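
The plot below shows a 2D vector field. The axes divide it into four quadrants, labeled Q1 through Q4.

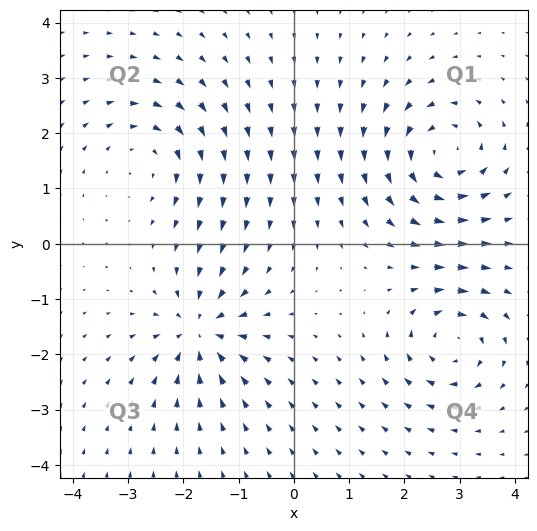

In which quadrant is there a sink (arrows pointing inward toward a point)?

Q3

The sink sits at approximately (-1.7, -1.6), which lies in quadrant Q3. The divergence there is about -6, negative as expected for a sink.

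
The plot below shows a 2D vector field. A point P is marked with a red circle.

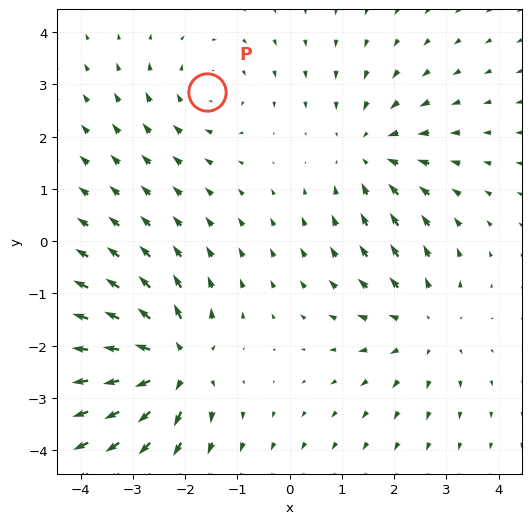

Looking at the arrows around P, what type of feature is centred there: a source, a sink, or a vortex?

At P (-1.6, 2.9) the arrows circulate clockwise. Divergence ≈0, curl about -2 — near-zero divergence with nonzero curl is a vortex.

vortex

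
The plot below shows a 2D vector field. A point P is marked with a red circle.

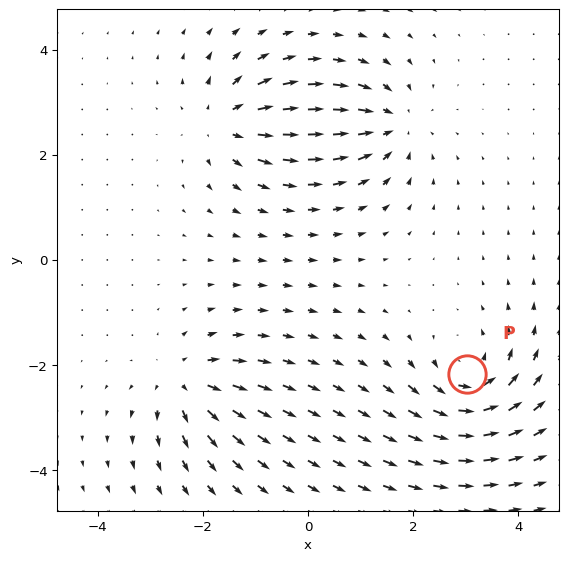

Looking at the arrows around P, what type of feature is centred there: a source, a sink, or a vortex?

At P (3.0, -2.2) the arrows circulate counterclockwise. Divergence ≈0, curl about +5 — near-zero divergence with nonzero curl is a vortex.

vortex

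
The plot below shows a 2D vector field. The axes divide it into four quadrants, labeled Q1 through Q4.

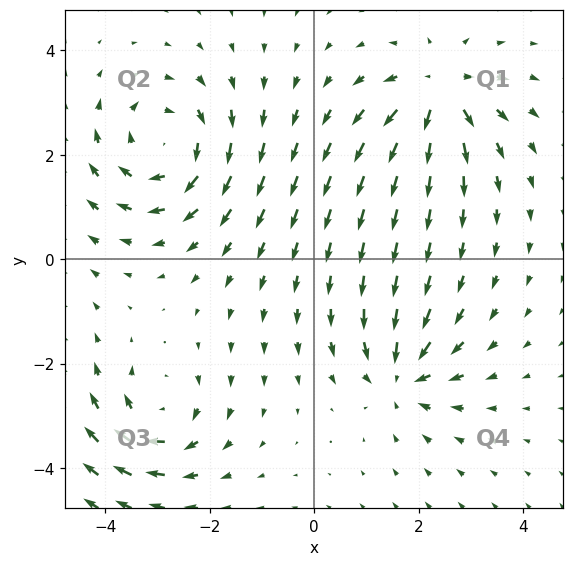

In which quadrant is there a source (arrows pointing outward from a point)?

The source sits at approximately (2.4, 3.2), which lies in quadrant Q1. The divergence there is about +4, positive as expected for a source.

Q1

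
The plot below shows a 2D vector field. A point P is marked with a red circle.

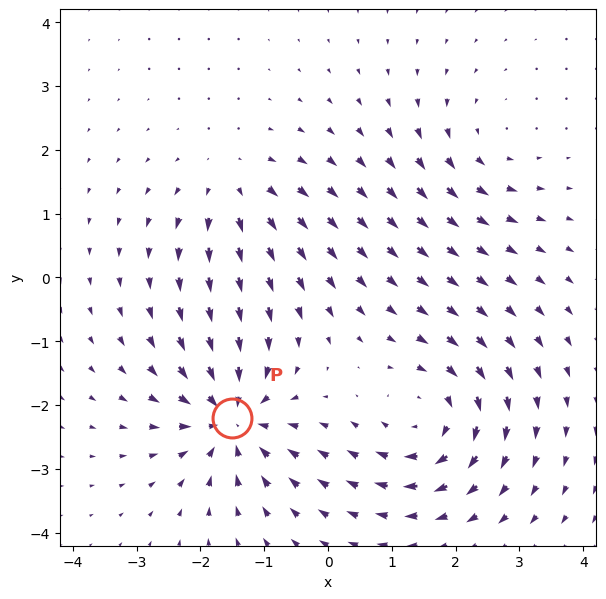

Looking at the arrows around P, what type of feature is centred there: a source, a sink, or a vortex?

At P (-1.5, -2.2) the arrows converge inward. Divergence about -6, curl ≈0 — negative divergence with near-zero curl is a sink.

sink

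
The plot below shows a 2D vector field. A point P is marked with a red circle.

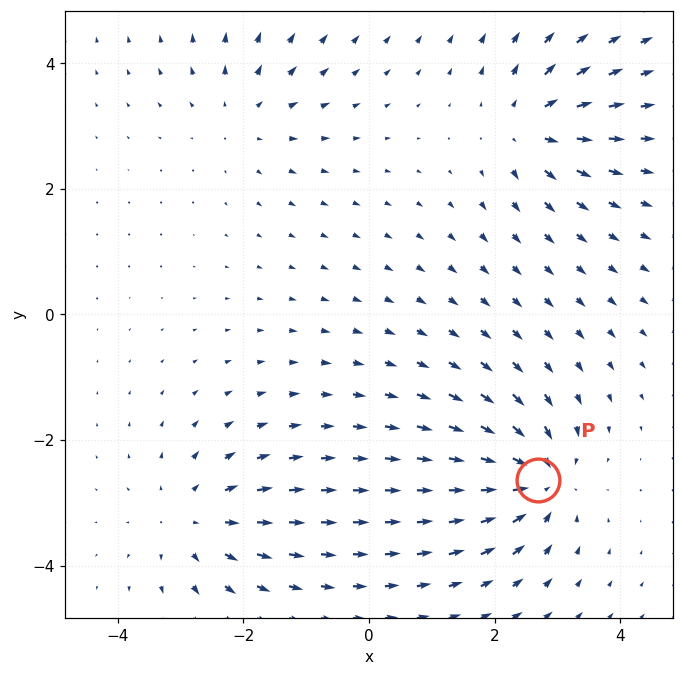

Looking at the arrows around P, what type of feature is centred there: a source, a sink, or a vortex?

At P (2.7, -2.6) the arrows converge inward. Divergence about -7, curl ≈0 — negative divergence with near-zero curl is a sink.

sink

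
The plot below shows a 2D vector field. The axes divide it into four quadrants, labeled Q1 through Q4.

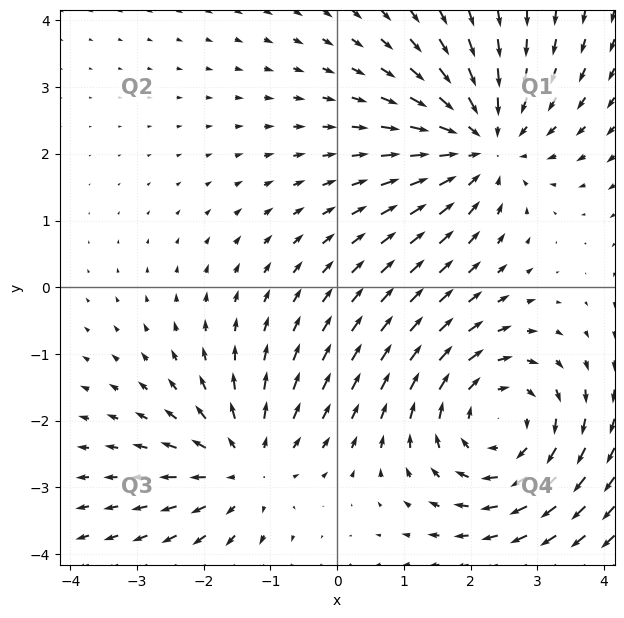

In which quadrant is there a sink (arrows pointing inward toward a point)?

The sink sits at approximately (2.2, 2.2), which lies in quadrant Q1. The divergence there is about -4, negative as expected for a sink.

Q1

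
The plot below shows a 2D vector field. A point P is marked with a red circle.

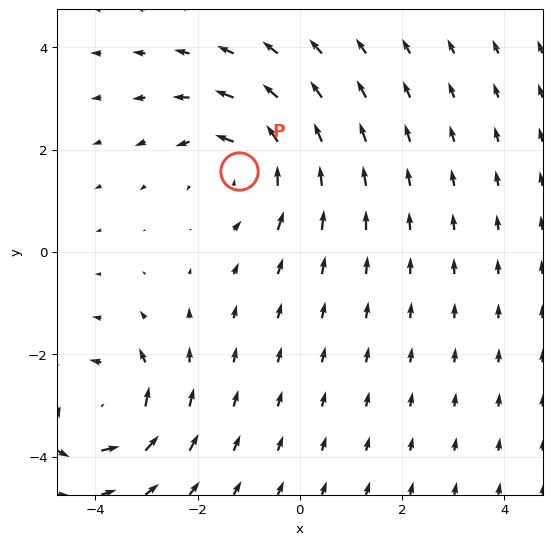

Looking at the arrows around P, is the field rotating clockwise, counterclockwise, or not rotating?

Near P at (-1.2, 1.6) the arrows circulate counterclockwise. The curl (z-component) there is about +3; positive curl means counterclockwise rotation.

counterclockwise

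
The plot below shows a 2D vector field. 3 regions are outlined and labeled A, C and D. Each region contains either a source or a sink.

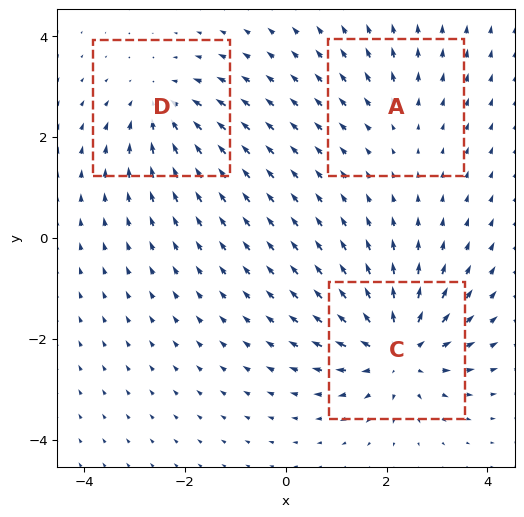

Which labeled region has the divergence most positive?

Divergence at each region's feature centre — A: about +2, C: about +5, D: about -4. Region C is most positive.

C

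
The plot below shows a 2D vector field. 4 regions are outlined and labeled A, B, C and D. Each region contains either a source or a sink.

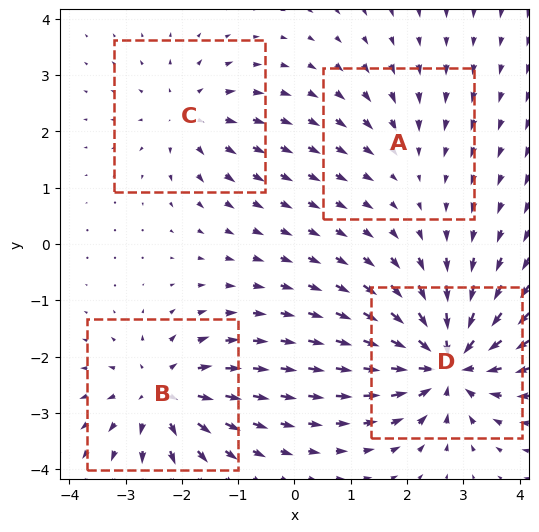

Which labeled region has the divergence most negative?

D

Divergence at each region's feature centre — A: about -2, B: about +6, C: about +4, D: about -8. Region D is most negative.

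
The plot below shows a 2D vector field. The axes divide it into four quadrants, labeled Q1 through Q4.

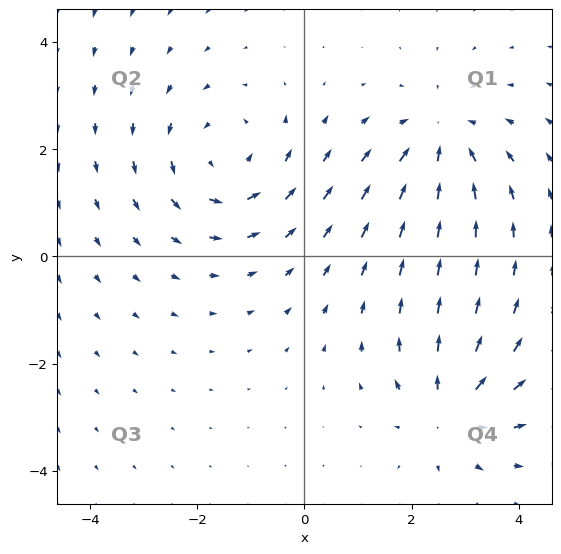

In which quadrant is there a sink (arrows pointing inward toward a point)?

Q1

The sink sits at approximately (2.6, 2.2), which lies in quadrant Q1. The divergence there is about -4, negative as expected for a sink.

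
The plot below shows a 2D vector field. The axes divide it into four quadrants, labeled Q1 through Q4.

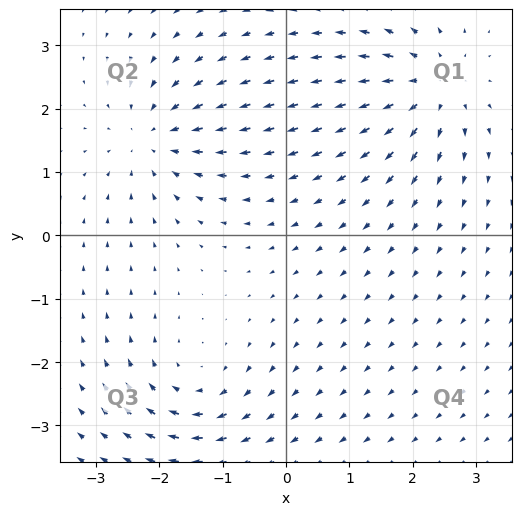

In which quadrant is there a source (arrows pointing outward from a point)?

The source sits at approximately (2.3, 2.3), which lies in quadrant Q1. The divergence there is about +5, positive as expected for a source.

Q1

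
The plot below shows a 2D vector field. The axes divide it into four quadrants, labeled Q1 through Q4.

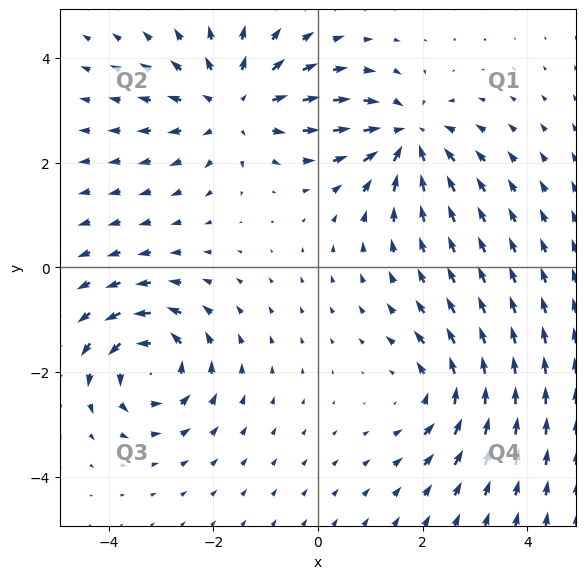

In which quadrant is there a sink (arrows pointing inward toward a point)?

Q1

The sink sits at approximately (1.7, 2.5), which lies in quadrant Q1. The divergence there is about -5, negative as expected for a sink.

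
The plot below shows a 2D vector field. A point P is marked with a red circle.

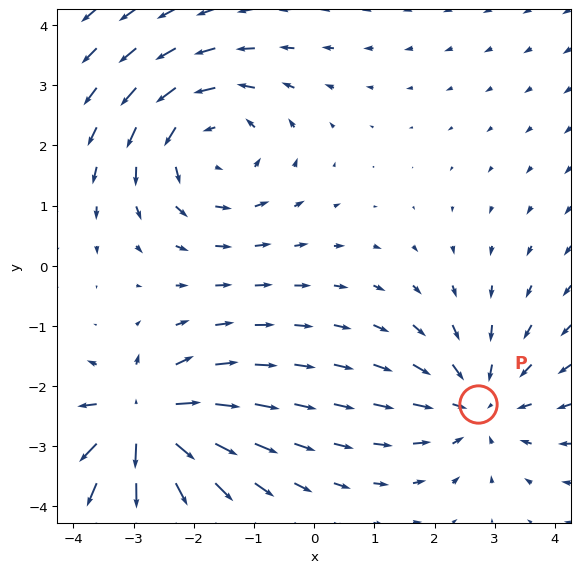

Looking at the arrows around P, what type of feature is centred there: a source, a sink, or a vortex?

At P (2.7, -2.3) the arrows converge inward. Divergence about -3, curl ≈0 — negative divergence with near-zero curl is a sink.

sink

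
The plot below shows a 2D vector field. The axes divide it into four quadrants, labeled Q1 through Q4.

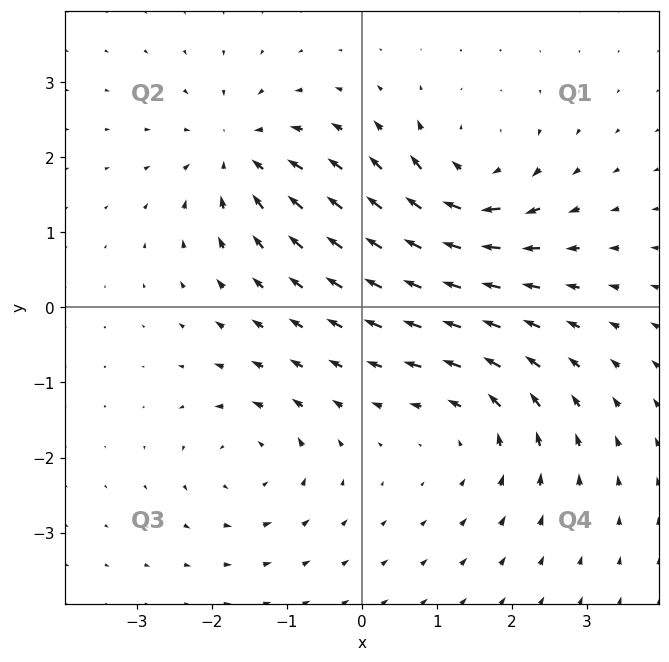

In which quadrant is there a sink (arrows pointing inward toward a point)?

Q2

The sink sits at approximately (-1.6, 2.1), which lies in quadrant Q2. The divergence there is about -6, negative as expected for a sink.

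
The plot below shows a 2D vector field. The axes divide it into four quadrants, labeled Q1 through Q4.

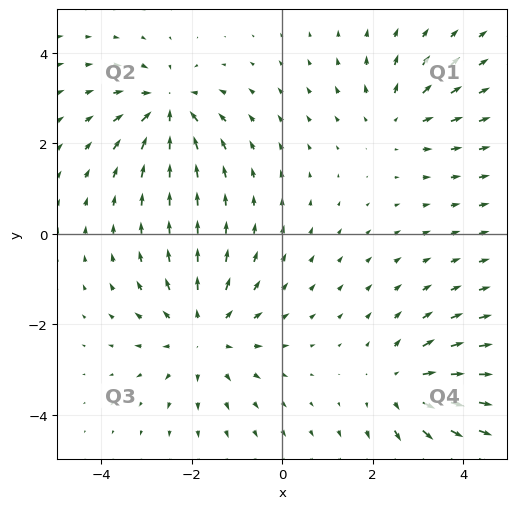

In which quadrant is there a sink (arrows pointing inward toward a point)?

Q2

The sink sits at approximately (-2.5, 2.8), which lies in quadrant Q2. The divergence there is about -5, negative as expected for a sink.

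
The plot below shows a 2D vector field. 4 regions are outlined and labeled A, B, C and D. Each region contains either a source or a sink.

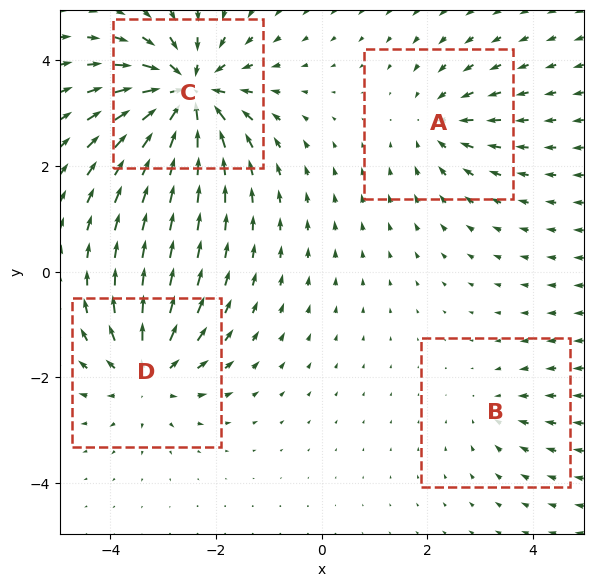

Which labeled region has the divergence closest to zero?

Divergence at each region's feature centre — A: about -4, B: about -2, C: about -9, D: about +5. Region B is closest to zero.

B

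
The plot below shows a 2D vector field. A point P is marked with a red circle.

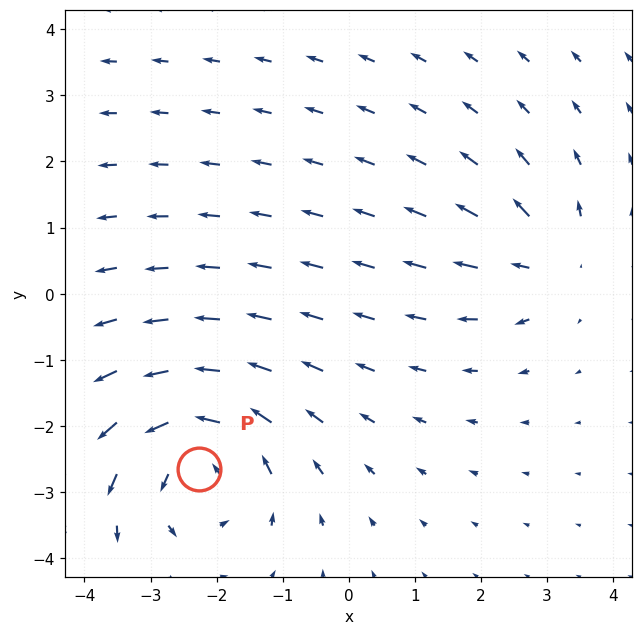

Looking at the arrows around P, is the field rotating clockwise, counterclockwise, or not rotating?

counterclockwise

Near P at (-2.3, -2.7) the arrows circulate counterclockwise. The curl (z-component) there is about +5; positive curl means counterclockwise rotation.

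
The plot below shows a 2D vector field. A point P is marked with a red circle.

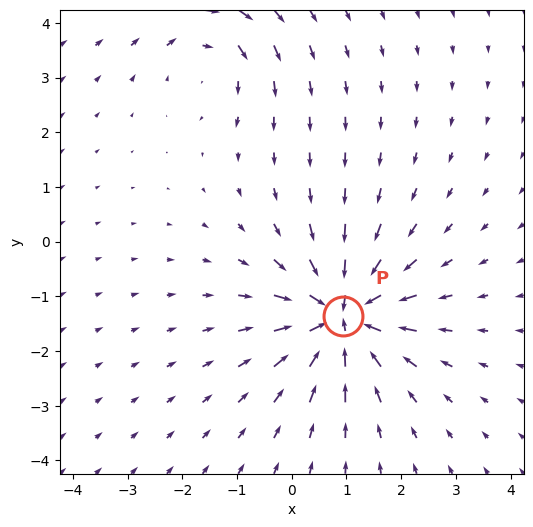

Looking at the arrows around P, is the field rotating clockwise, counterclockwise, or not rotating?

Near P at (0.9, -1.4) the arrows show no circulation. The curl there is ≈0.

not rotating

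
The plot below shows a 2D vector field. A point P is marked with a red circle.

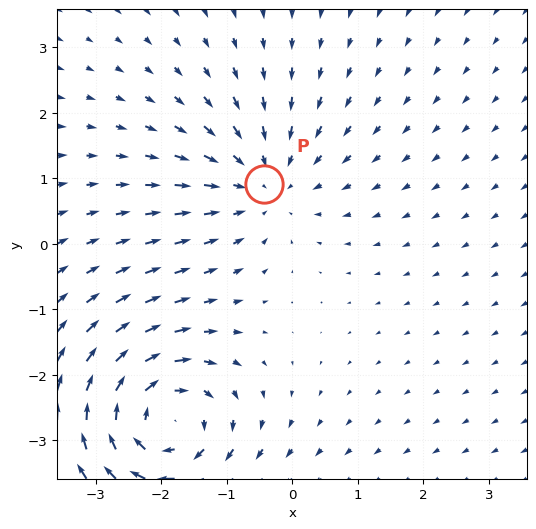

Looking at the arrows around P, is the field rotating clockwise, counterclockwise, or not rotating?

Near P at (-0.4, 0.9) the arrows show no circulation. The curl there is ≈0.

not rotating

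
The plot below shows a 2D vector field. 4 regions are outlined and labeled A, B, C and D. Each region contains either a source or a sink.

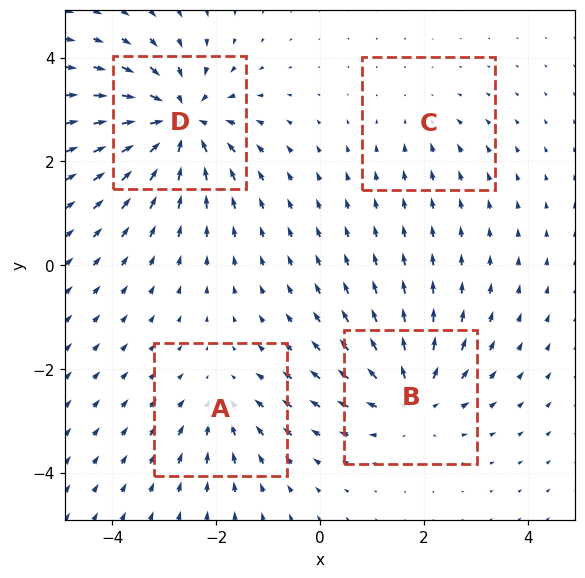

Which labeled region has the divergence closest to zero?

C

Divergence at each region's feature centre — A: about -3, B: about +5, C: about -2, D: about -8. Region C is closest to zero.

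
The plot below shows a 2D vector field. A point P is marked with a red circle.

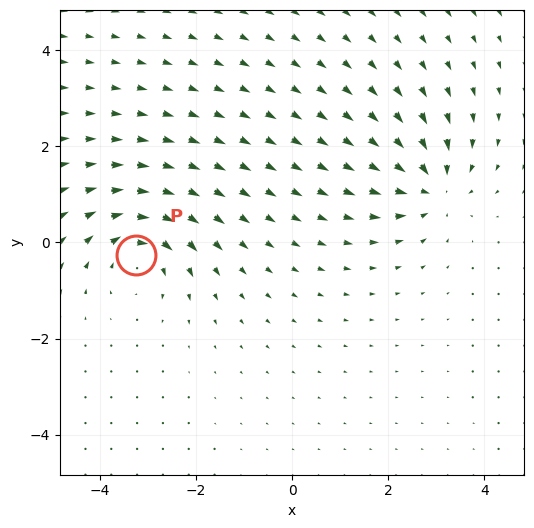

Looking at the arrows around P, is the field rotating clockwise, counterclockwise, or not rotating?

clockwise

Near P at (-3.2, -0.3) the arrows circulate clockwise. The curl (z-component) there is about -3; negative curl means clockwise rotation.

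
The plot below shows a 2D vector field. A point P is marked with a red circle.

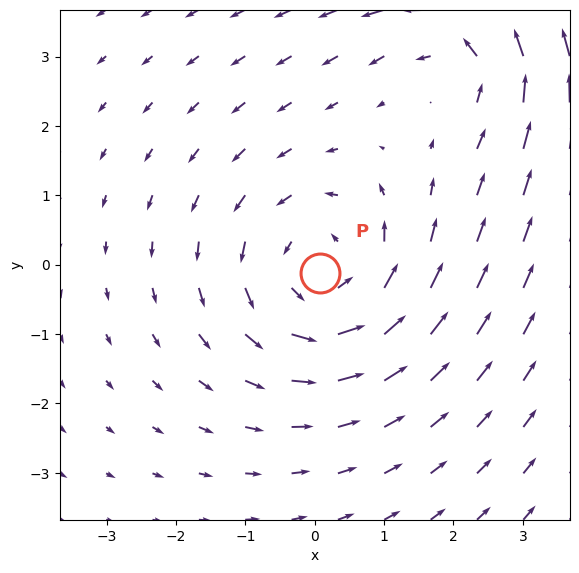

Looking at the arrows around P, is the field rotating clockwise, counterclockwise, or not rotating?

Near P at (0.1, -0.1) the arrows circulate counterclockwise. The curl (z-component) there is about +4; positive curl means counterclockwise rotation.

counterclockwise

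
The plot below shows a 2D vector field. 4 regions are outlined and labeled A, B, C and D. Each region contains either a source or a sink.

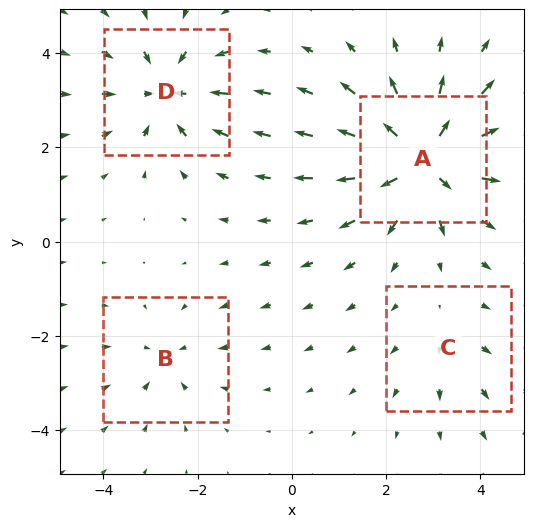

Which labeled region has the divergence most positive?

Divergence at each region's feature centre — A: about +7, B: about -3, C: about +2, D: about -5. Region A is most positive.

A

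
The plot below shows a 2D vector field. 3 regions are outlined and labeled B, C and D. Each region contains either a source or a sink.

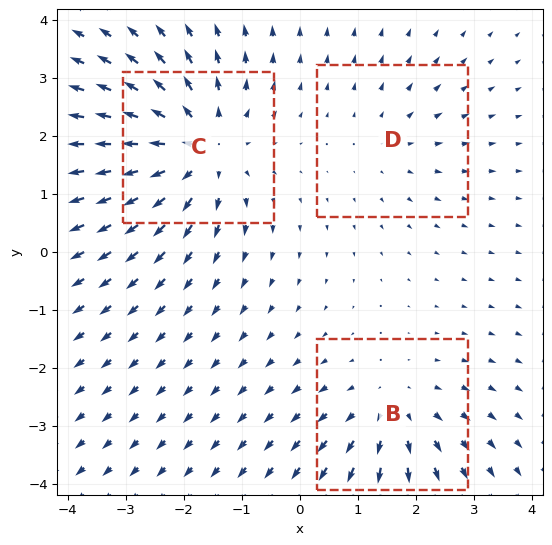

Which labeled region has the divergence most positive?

Divergence at each region's feature centre — B: about +3, C: about +5, D: about +2. Region C is most positive.

C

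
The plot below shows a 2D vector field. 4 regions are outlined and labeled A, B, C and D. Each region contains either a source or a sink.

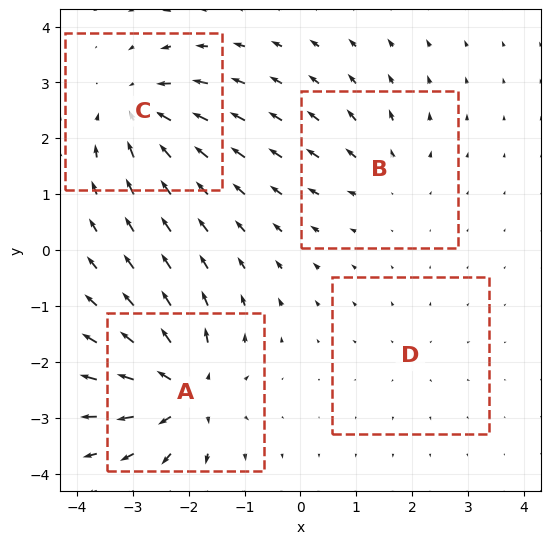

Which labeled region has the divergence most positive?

A

Divergence at each region's feature centre — A: about +8, B: about +4, C: about -6, D: about +2. Region A is most positive.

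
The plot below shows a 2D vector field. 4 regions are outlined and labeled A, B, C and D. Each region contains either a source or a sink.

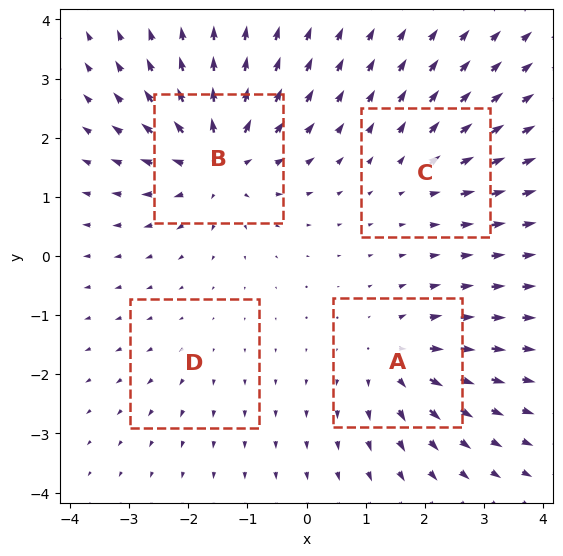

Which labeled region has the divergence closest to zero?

Divergence at each region's feature centre — A: about +6, B: about +8, C: about +4, D: about +2. Region D is closest to zero.

D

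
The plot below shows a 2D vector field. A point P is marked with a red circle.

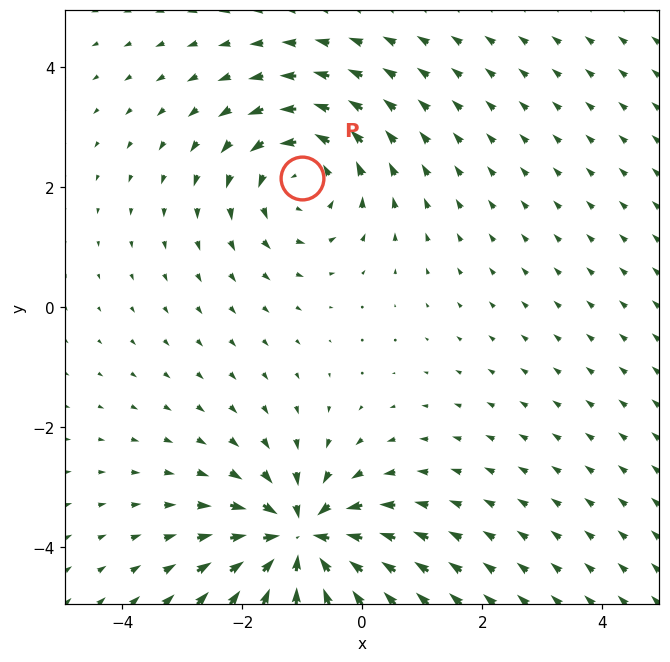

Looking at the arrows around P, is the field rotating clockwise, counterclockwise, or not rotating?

Near P at (-1.0, 2.2) the arrows circulate counterclockwise. The curl (z-component) there is about +4; positive curl means counterclockwise rotation.

counterclockwise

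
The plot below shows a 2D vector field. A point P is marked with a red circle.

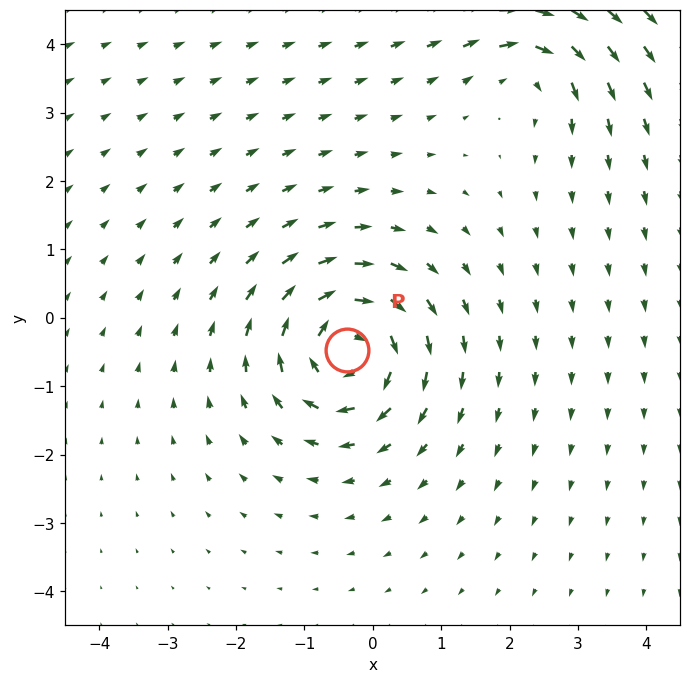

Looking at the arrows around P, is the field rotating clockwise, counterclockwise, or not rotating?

Near P at (-0.4, -0.5) the arrows circulate clockwise. The curl (z-component) there is about -6; negative curl means clockwise rotation.

clockwise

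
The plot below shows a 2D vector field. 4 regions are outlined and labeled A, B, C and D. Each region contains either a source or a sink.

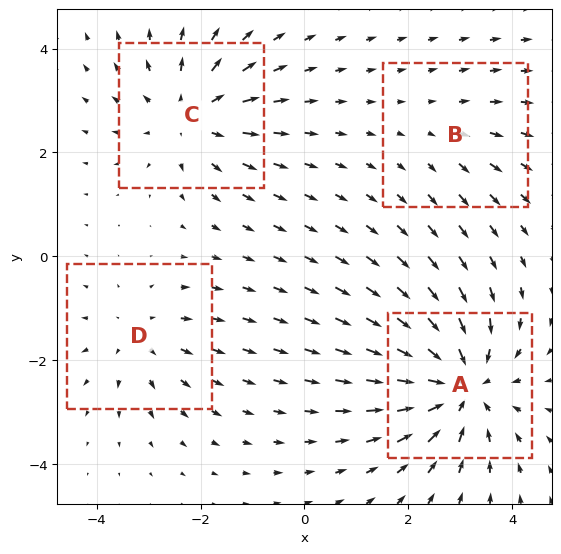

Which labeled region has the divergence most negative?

Divergence at each region's feature centre — A: about -6, B: about +2, C: about +4, D: about +3. Region A is most negative.

A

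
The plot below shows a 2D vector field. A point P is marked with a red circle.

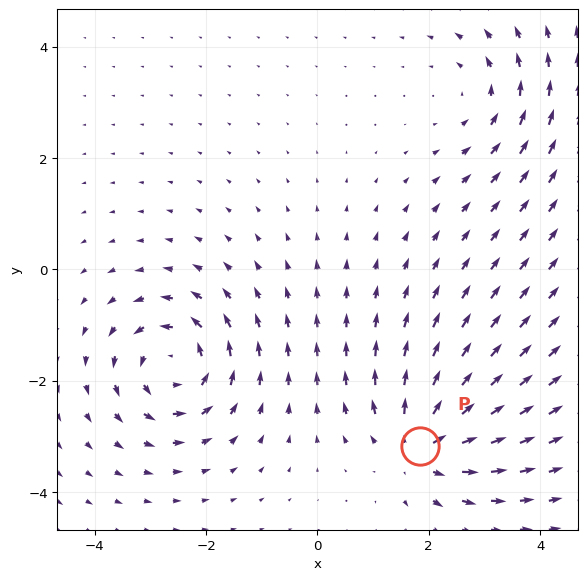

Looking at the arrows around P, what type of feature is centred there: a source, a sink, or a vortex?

At P (1.8, -3.2) the arrows spread outward. Divergence about +6, curl ≈0 — positive divergence with near-zero curl is a source.

source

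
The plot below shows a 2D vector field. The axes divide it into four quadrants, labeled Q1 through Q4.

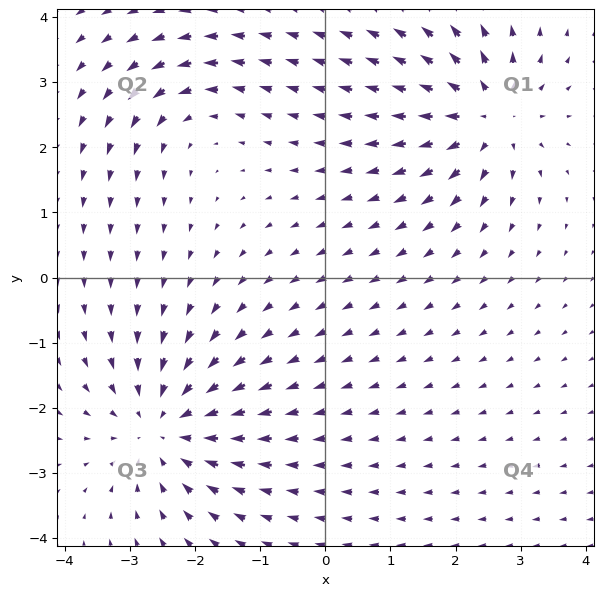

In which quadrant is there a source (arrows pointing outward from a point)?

Q1

The source sits at approximately (2.5, 2.5), which lies in quadrant Q1. The divergence there is about +5, positive as expected for a source.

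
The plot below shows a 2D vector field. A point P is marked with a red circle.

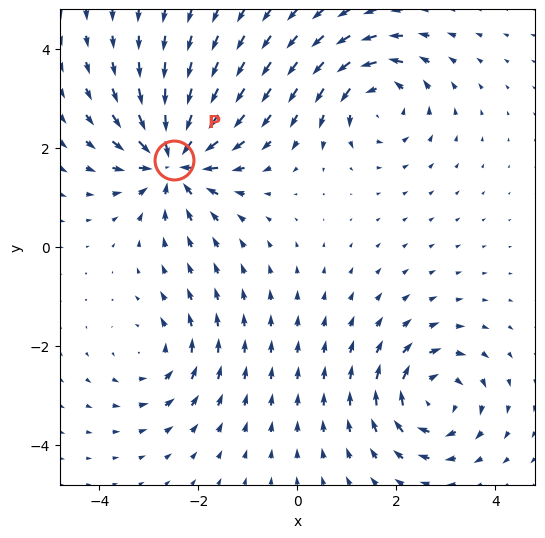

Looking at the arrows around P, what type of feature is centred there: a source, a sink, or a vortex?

sink

At P (-2.5, 1.8) the arrows converge inward. Divergence about -7, curl ≈0 — negative divergence with near-zero curl is a sink.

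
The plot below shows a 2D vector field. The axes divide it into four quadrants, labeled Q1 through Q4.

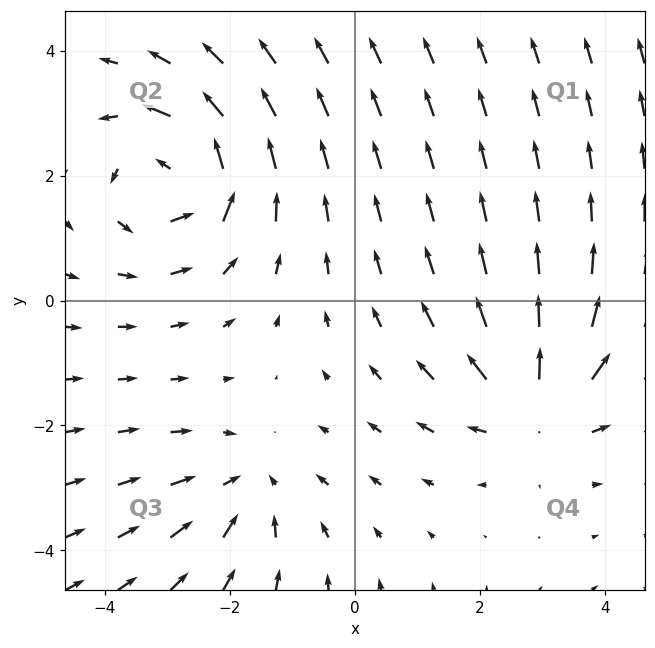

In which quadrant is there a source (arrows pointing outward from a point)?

Q4

The source sits at approximately (2.9, -1.7), which lies in quadrant Q4. The divergence there is about +5, positive as expected for a source.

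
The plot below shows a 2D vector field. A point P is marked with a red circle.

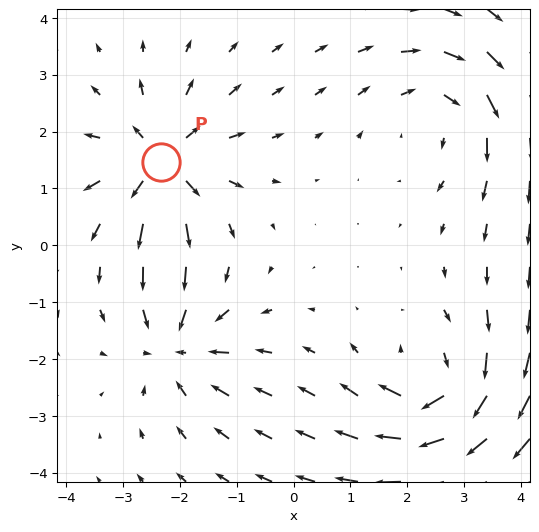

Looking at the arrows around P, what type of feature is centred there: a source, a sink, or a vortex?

At P (-2.3, 1.5) the arrows spread outward. Divergence about +5, curl ≈0 — positive divergence with near-zero curl is a source.

source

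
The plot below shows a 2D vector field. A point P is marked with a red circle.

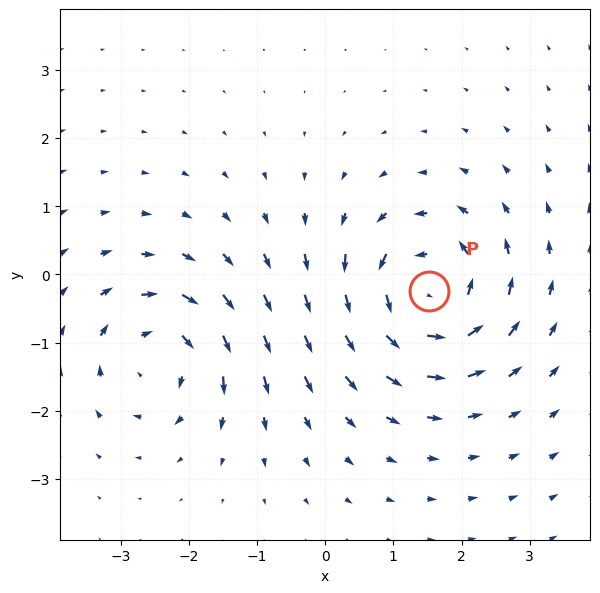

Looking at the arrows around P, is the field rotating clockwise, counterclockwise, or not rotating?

counterclockwise

Near P at (1.5, -0.3) the arrows circulate counterclockwise. The curl (z-component) there is about +6; positive curl means counterclockwise rotation.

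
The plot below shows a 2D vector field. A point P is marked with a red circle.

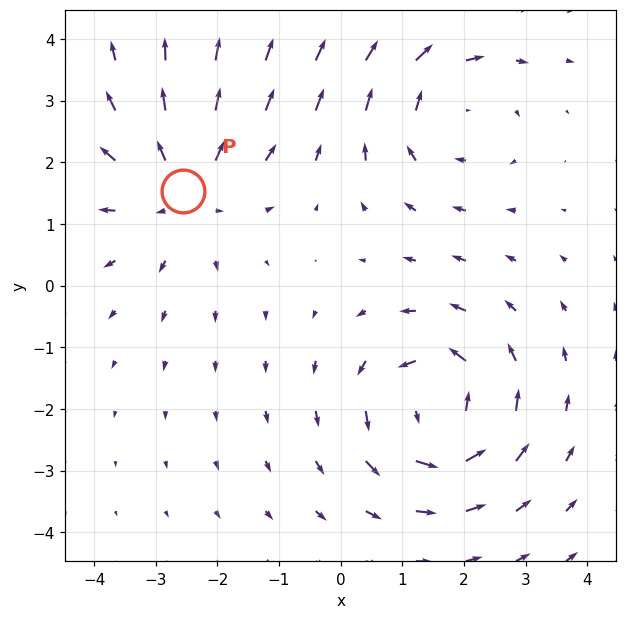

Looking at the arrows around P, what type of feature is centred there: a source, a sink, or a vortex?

At P (-2.6, 1.5) the arrows spread outward. Divergence about +3, curl ≈0 — positive divergence with near-zero curl is a source.

source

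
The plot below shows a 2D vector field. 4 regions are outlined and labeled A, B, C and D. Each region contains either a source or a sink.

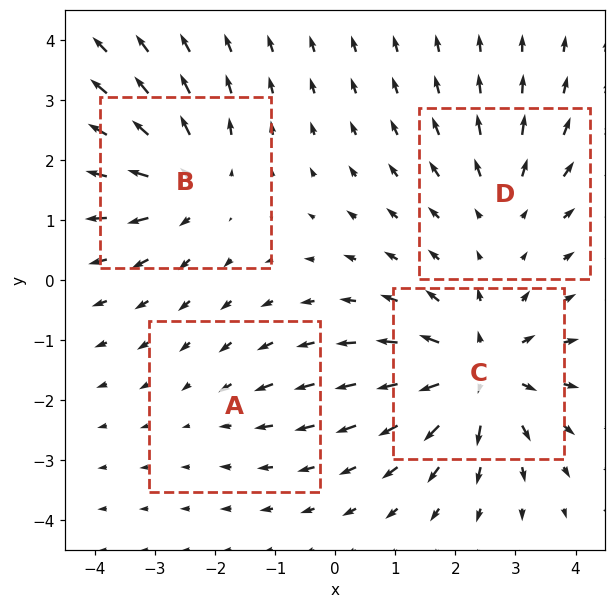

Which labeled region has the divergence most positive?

Divergence at each region's feature centre — A: about -2, B: about +5, C: about +7, D: about +3. Region C is most positive.

C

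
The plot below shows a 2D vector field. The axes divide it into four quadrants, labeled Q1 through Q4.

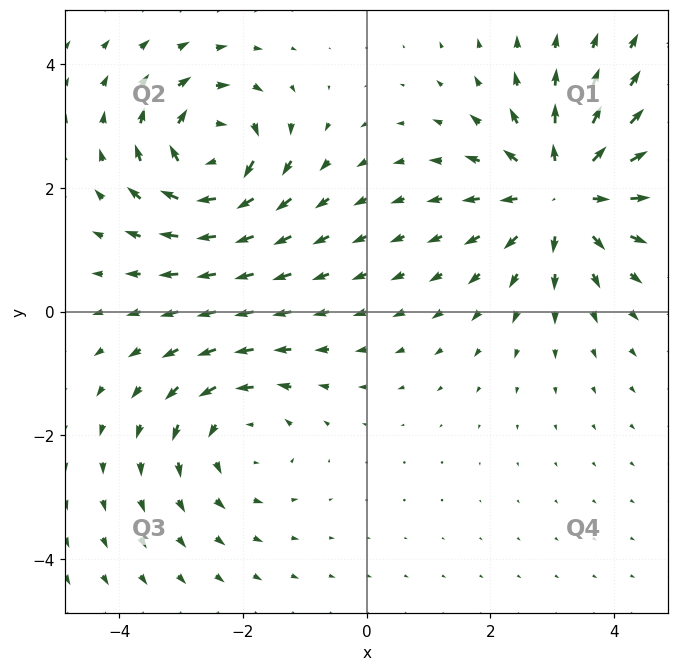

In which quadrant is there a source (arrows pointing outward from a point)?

Q1

The source sits at approximately (3.2, 1.9), which lies in quadrant Q1. The divergence there is about +5, positive as expected for a source.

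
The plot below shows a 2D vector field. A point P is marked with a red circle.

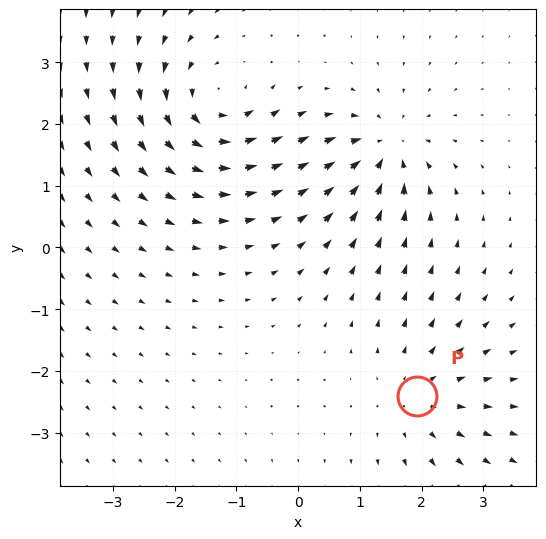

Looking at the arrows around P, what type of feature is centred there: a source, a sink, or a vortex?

At P (1.9, -2.4) the arrows spread outward. Divergence about +3, curl ≈0 — positive divergence with near-zero curl is a source.

source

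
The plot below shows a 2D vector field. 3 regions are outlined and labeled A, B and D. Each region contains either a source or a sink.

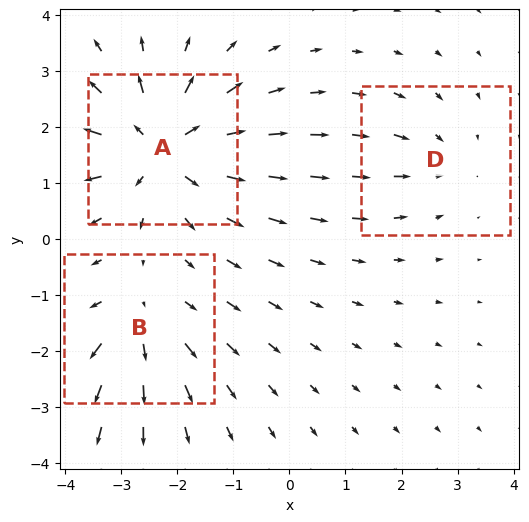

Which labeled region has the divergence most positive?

Divergence at each region's feature centre — A: about +5, B: about +3, D: about -2. Region A is most positive.

A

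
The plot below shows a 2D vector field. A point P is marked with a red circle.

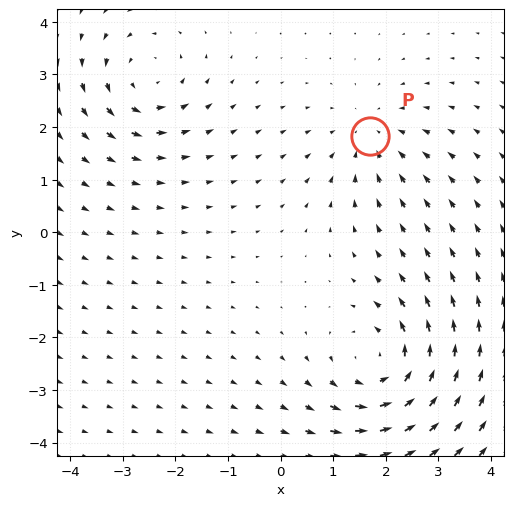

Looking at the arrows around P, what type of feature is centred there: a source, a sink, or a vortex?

sink

At P (1.7, 1.8) the arrows converge inward. Divergence about -3, curl ≈0 — negative divergence with near-zero curl is a sink.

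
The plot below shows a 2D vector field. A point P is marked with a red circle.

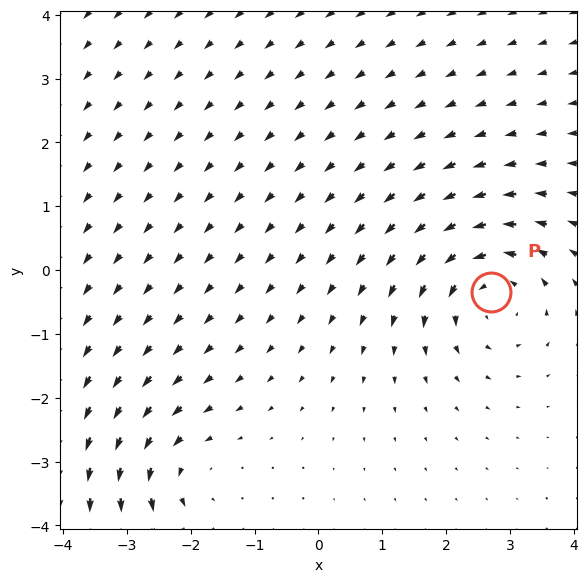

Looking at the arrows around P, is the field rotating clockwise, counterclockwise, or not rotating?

Near P at (2.7, -0.3) the arrows circulate counterclockwise. The curl (z-component) there is about +4; positive curl means counterclockwise rotation.

counterclockwise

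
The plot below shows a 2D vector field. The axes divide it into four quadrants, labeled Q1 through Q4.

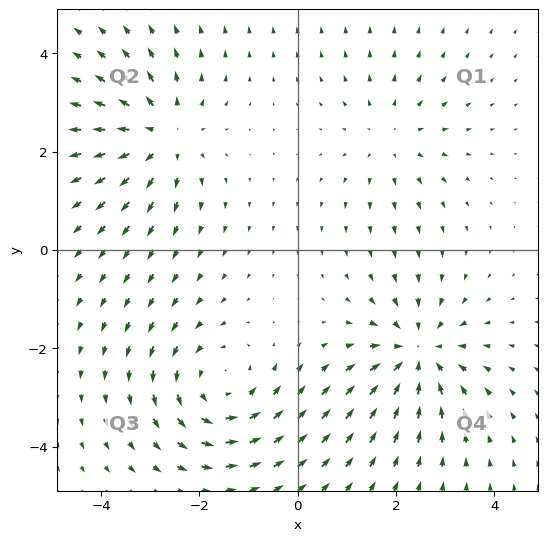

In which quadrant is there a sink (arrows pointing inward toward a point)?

The sink sits at approximately (2.4, -2.1), which lies in quadrant Q4. The divergence there is about -5, negative as expected for a sink.

Q4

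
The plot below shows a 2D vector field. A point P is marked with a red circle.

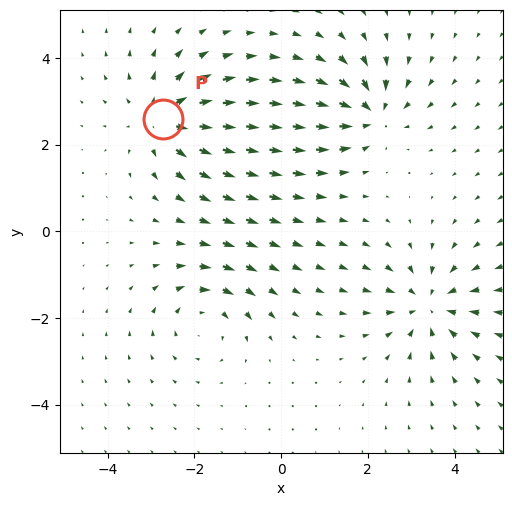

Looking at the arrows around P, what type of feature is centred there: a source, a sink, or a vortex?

At P (-2.7, 2.6) the arrows spread outward. Divergence about +5, curl ≈0 — positive divergence with near-zero curl is a source.

source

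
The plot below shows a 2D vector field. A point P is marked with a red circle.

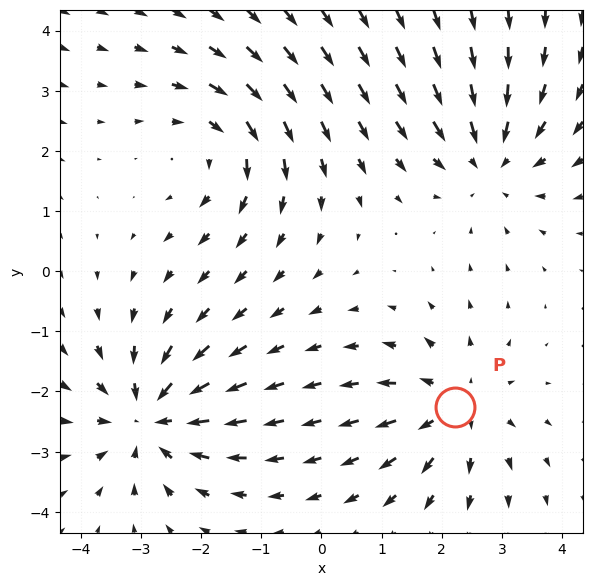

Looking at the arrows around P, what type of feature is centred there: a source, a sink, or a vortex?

source

At P (2.2, -2.3) the arrows spread outward. Divergence about +4, curl ≈0 — positive divergence with near-zero curl is a source.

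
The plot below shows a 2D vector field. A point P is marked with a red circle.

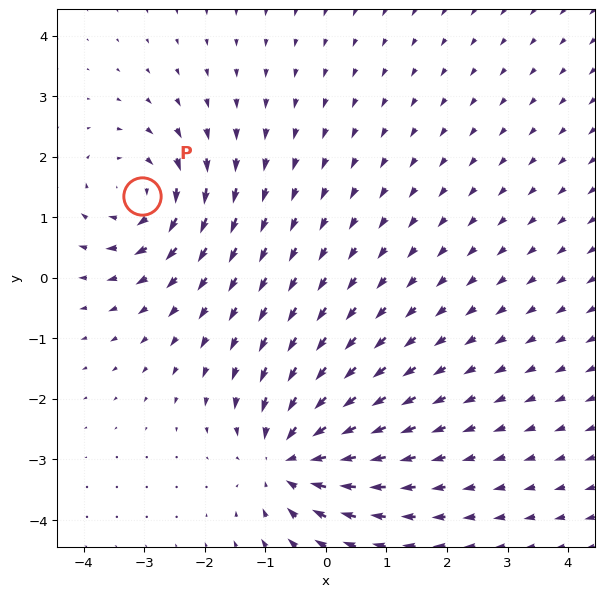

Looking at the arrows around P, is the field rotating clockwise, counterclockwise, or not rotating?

Near P at (-3.0, 1.3) the arrows circulate clockwise. The curl (z-component) there is about -4; negative curl means clockwise rotation.

clockwise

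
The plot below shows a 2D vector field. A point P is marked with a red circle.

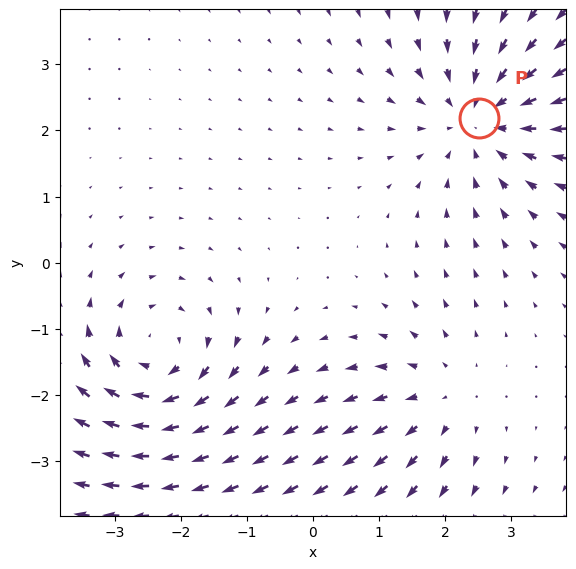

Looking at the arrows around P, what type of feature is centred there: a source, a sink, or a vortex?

sink

At P (2.5, 2.2) the arrows converge inward. Divergence about -4, curl ≈0 — negative divergence with near-zero curl is a sink.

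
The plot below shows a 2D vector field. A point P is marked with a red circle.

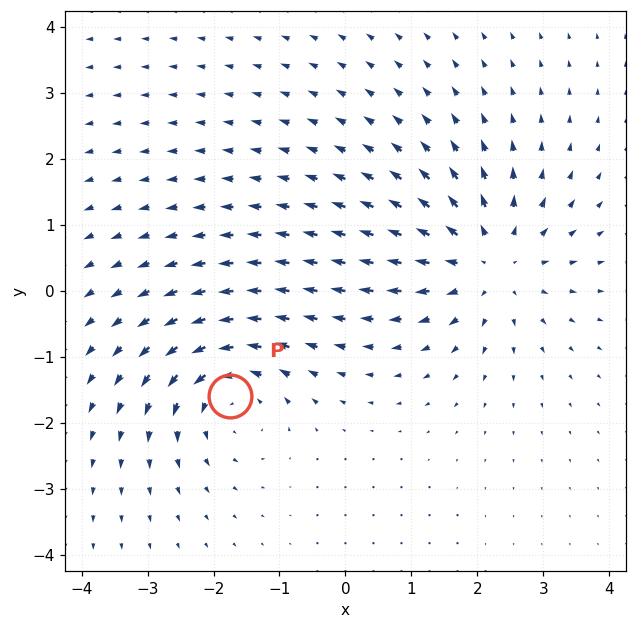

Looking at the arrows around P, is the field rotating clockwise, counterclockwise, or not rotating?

Near P at (-1.7, -1.6) the arrows circulate counterclockwise. The curl (z-component) there is about +5; positive curl means counterclockwise rotation.

counterclockwise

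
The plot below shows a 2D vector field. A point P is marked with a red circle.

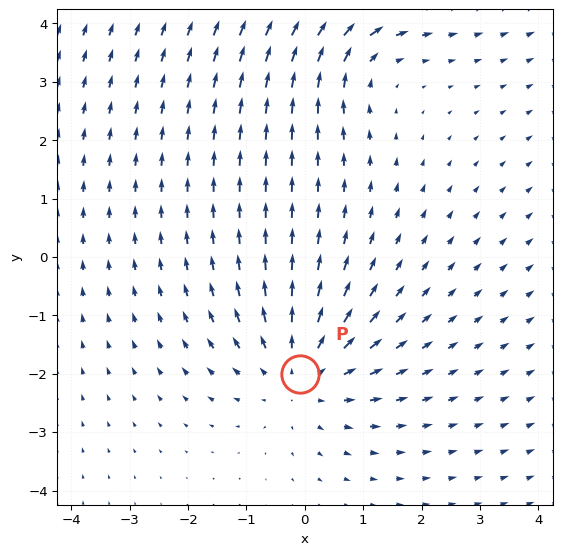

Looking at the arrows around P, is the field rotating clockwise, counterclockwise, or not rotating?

Near P at (-0.1, -2.0) the arrows show no circulation. The curl there is ≈0.

not rotating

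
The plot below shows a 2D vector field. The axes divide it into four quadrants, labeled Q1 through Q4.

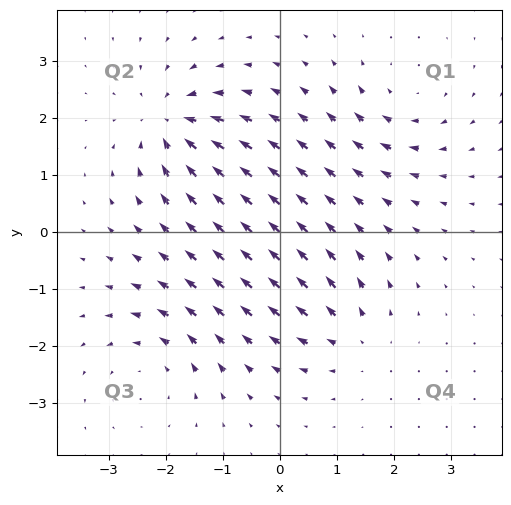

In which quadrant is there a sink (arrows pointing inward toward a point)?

The sink sits at approximately (-1.9, 1.9), which lies in quadrant Q2. The divergence there is about -6, negative as expected for a sink.

Q2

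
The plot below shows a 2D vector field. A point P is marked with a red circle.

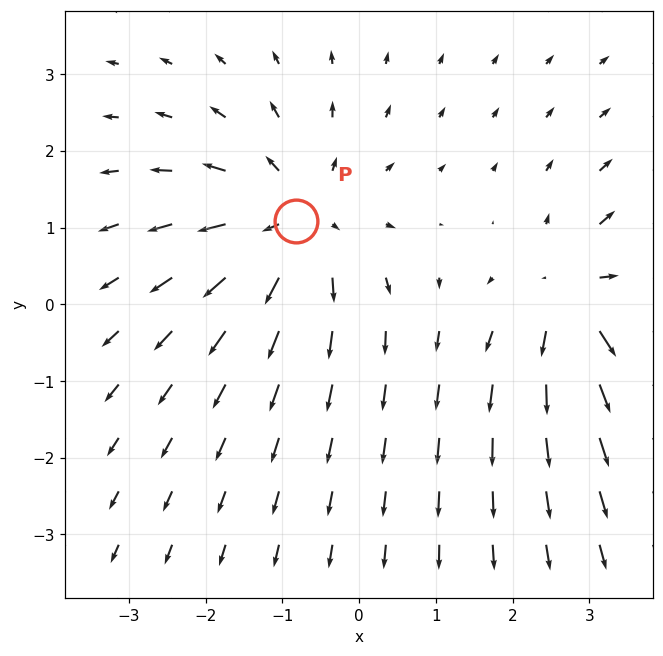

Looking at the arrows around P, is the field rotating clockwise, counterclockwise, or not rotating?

Near P at (-0.8, 1.1) the arrows show no circulation. The curl there is ≈0.

not rotating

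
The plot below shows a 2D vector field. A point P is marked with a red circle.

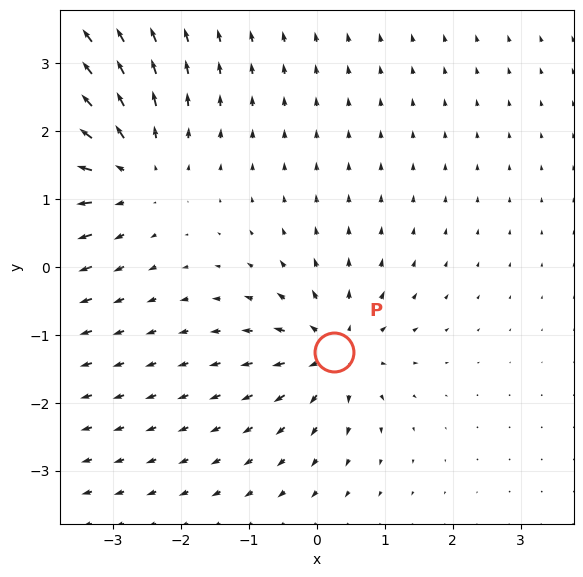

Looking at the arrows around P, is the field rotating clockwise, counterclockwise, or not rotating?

Near P at (0.2, -1.3) the arrows show no circulation. The curl there is ≈0.

not rotating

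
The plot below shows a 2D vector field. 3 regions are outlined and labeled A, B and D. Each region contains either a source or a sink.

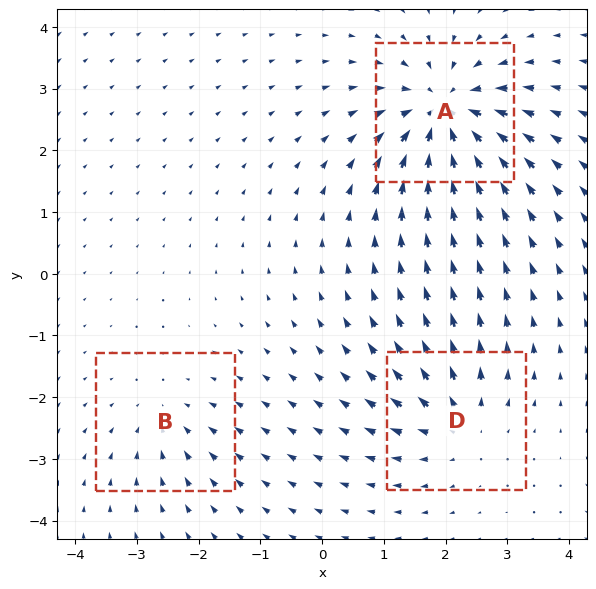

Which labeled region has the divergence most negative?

A

Divergence at each region's feature centre — A: about -6, B: about -3, D: about +4. Region A is most negative.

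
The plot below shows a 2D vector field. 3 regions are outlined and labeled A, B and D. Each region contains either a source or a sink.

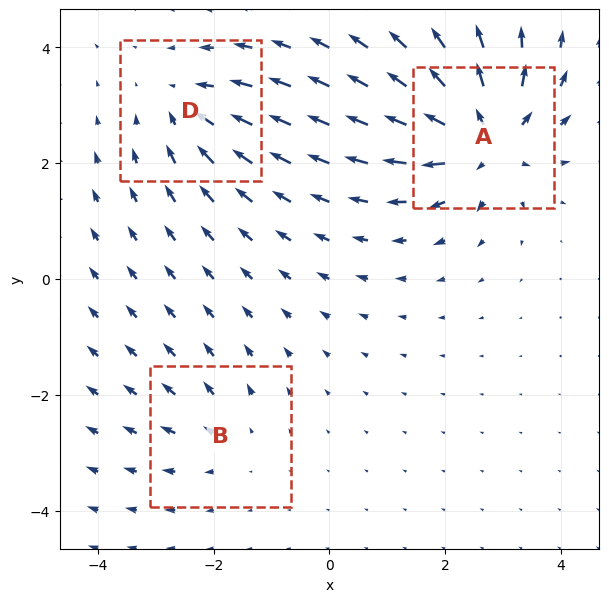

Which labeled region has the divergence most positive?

A

Divergence at each region's feature centre — A: about +6, B: about +2, D: about -3. Region A is most positive.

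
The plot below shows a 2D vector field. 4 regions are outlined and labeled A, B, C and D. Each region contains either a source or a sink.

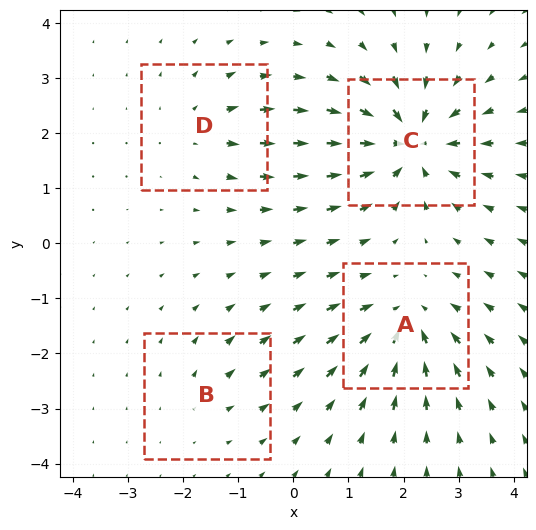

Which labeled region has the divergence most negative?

C

Divergence at each region's feature centre — A: about -6, B: about +2, C: about -8, D: about +4. Region C is most negative.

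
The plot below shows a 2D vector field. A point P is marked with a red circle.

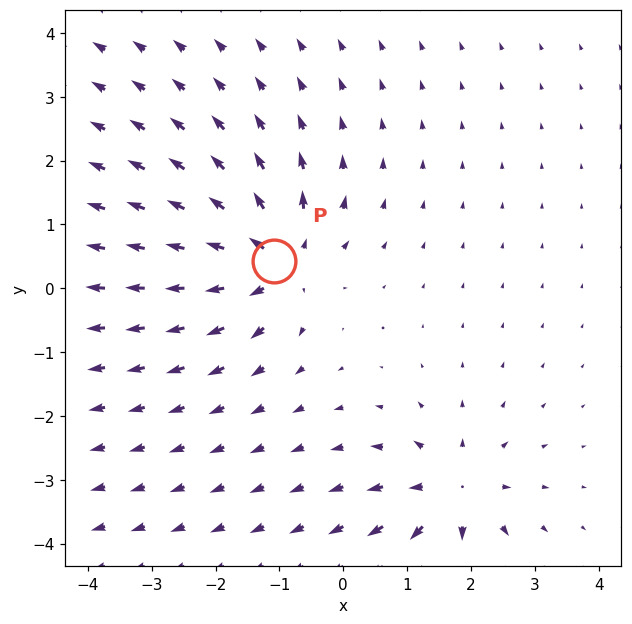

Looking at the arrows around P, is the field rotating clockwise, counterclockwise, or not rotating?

not rotating

Near P at (-1.1, 0.4) the arrows show no circulation. The curl there is ≈0.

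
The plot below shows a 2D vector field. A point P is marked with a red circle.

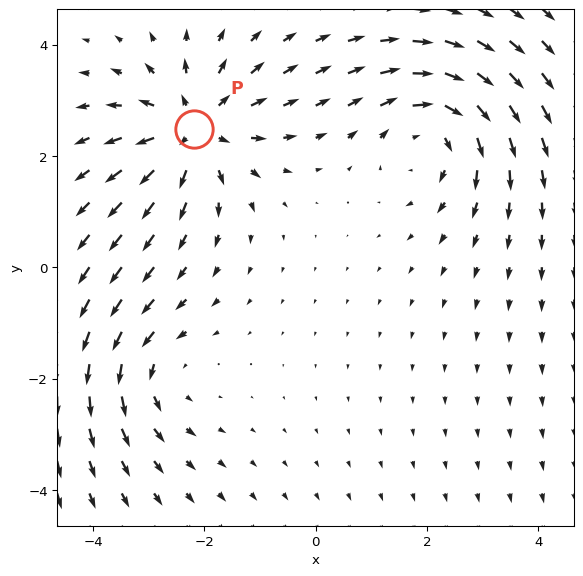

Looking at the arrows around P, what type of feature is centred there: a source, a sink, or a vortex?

At P (-2.2, 2.5) the arrows spread outward. Divergence about +4, curl ≈0 — positive divergence with near-zero curl is a source.

source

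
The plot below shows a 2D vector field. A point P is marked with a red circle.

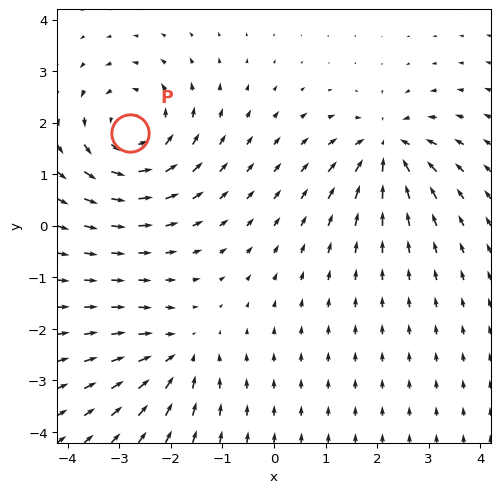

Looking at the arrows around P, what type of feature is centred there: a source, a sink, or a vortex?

vortex

At P (-2.8, 1.8) the arrows circulate counterclockwise. Divergence ≈0, curl about +5 — near-zero divergence with nonzero curl is a vortex.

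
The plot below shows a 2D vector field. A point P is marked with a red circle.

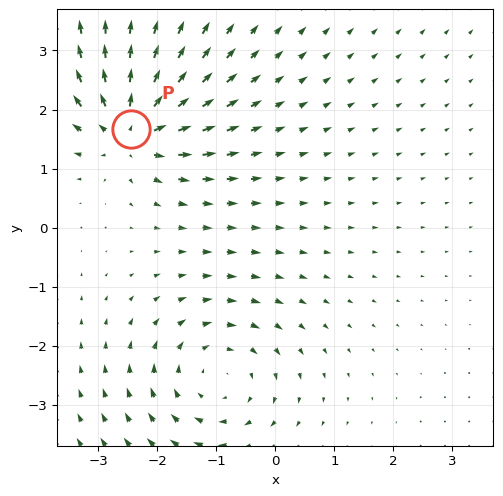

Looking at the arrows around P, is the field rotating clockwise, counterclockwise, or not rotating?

not rotating

Near P at (-2.4, 1.7) the arrows show no circulation. The curl there is ≈0.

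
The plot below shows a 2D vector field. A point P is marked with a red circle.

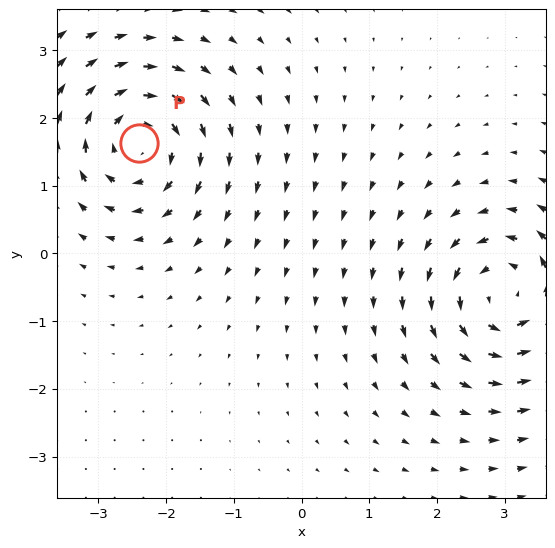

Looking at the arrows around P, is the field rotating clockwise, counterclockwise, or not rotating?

clockwise

Near P at (-2.4, 1.6) the arrows circulate clockwise. The curl (z-component) there is about -5; negative curl means clockwise rotation.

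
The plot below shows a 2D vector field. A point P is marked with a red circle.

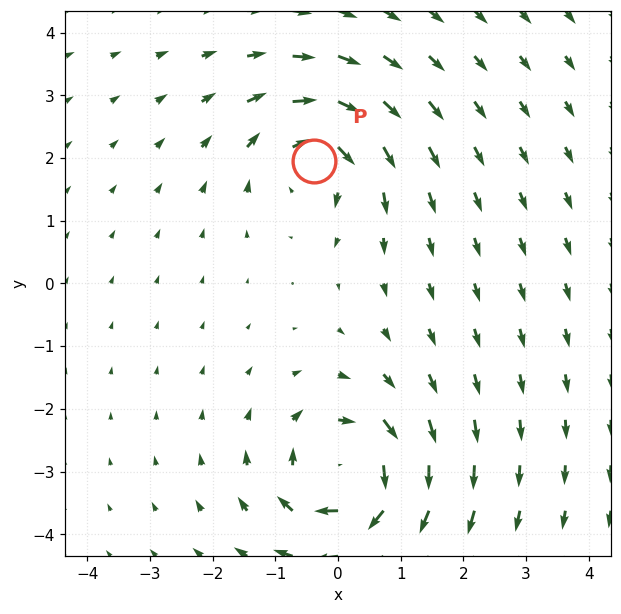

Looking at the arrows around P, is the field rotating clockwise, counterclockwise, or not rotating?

Near P at (-0.4, 2.0) the arrows circulate clockwise. The curl (z-component) there is about -5; negative curl means clockwise rotation.

clockwise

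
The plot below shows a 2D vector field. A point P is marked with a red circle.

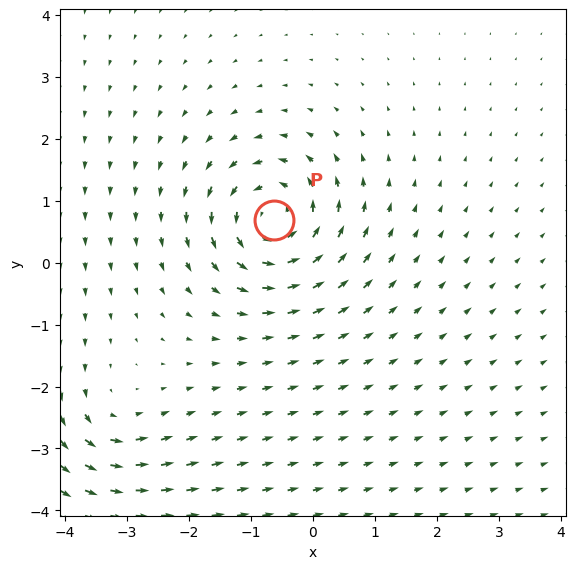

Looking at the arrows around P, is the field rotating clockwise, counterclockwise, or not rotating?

Near P at (-0.6, 0.7) the arrows circulate counterclockwise. The curl (z-component) there is about +5; positive curl means counterclockwise rotation.

counterclockwise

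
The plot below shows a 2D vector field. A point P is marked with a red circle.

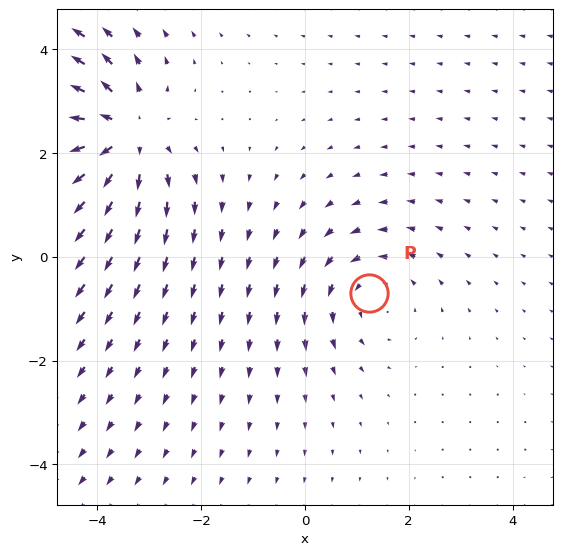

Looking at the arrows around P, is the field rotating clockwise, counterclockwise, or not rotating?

Near P at (1.2, -0.7) the arrows circulate counterclockwise. The curl (z-component) there is about +2; positive curl means counterclockwise rotation.

counterclockwise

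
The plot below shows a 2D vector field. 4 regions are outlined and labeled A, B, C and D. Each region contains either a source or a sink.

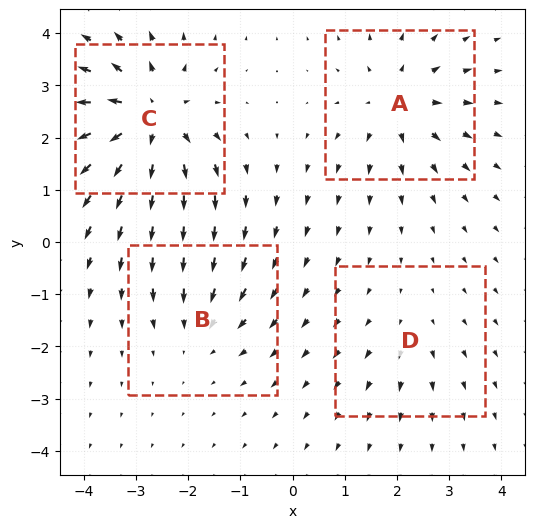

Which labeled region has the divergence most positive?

C

Divergence at each region's feature centre — A: about +5, B: about -3, C: about +8, D: about +2. Region C is most positive.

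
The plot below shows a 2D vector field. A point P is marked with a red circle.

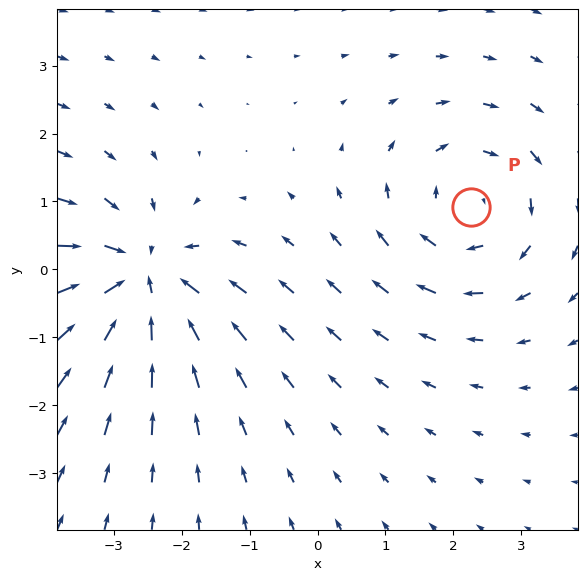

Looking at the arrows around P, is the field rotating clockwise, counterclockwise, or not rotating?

clockwise

Near P at (2.3, 0.9) the arrows circulate clockwise. The curl (z-component) there is about -4; negative curl means clockwise rotation.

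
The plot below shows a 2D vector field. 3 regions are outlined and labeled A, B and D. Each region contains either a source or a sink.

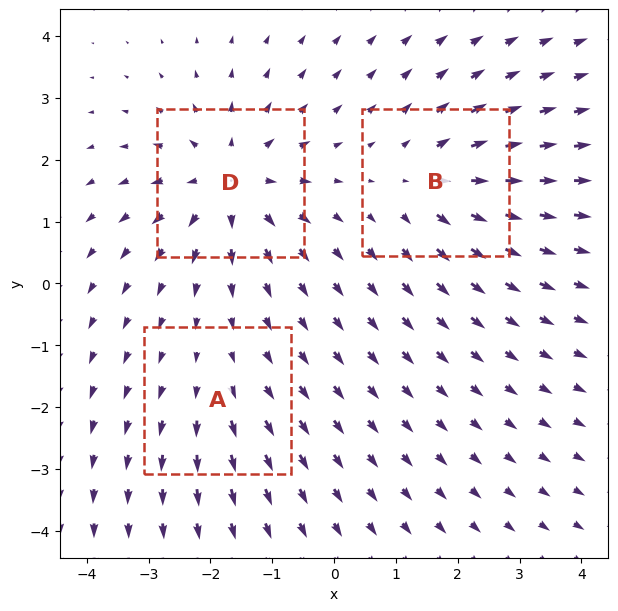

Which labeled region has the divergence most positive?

Divergence at each region's feature centre — A: about +2, B: about +4, D: about +5. Region D is most positive.

D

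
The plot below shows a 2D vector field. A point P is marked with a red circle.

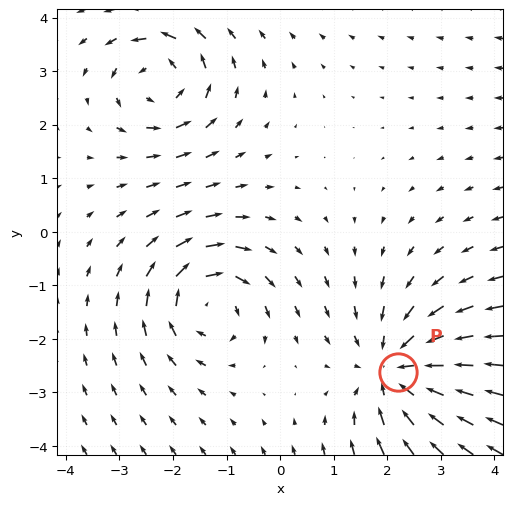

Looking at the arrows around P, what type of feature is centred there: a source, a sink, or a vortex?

At P (2.2, -2.6) the arrows converge inward. Divergence about -4, curl ≈0 — negative divergence with near-zero curl is a sink.

sink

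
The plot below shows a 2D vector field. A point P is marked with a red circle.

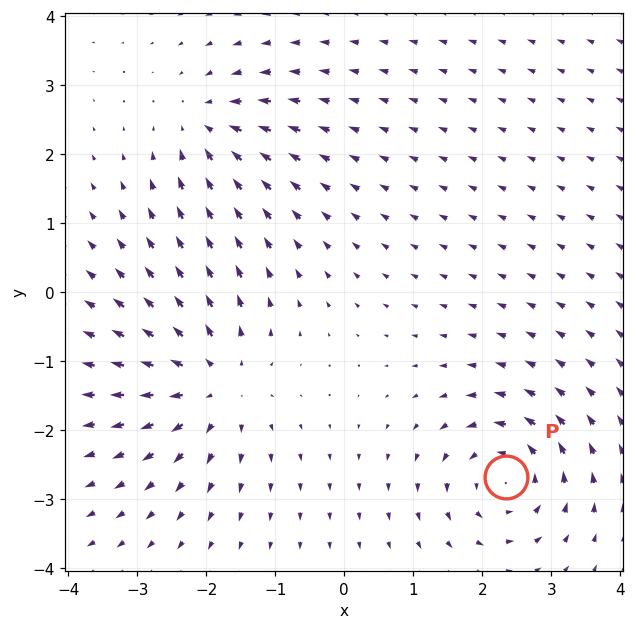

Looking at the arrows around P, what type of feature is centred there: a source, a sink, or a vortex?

vortex

At P (2.3, -2.7) the arrows circulate counterclockwise. Divergence ≈0, curl about +6 — near-zero divergence with nonzero curl is a vortex.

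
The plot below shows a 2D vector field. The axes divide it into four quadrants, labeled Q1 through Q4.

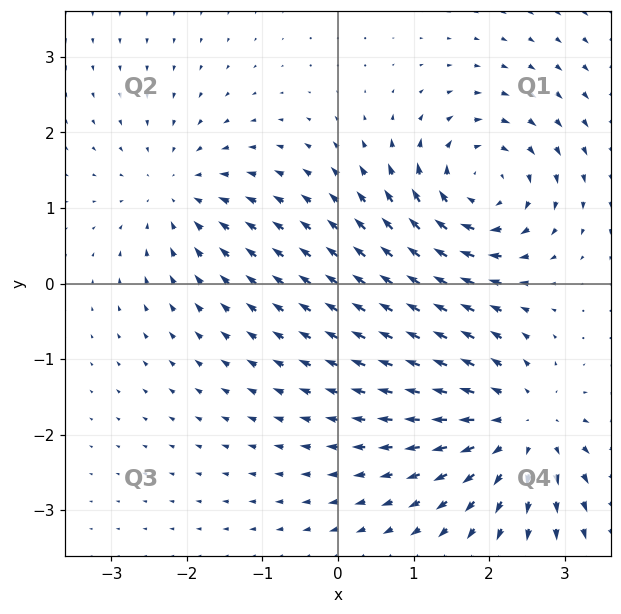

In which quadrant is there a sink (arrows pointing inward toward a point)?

Q2

The sink sits at approximately (-2.1, 1.2), which lies in quadrant Q2. The divergence there is about -3, negative as expected for a sink.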